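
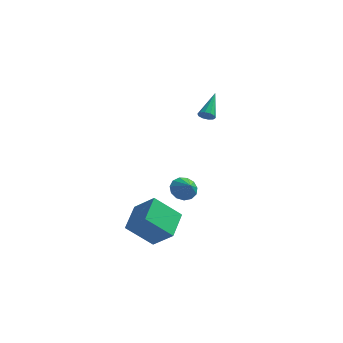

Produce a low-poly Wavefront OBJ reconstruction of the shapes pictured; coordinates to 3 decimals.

v -2.324 2.607 -3.247
v -1.808 2.499 -3.914
v -1.676 2.033 -2.653
v -1.66 2.897 -3.692
v -1.723 3.202 -3.328
v -1.976 3.319 -2.939
v -2.34 3.209 -2.648
v -2.699 2.909 -2.547
v -2.939 2.512 -2.668
v -2.983 2.146 -2.973
v -2.819 1.926 -3.365
v -2.497 1.922 -3.72
v -2.12 2.136 -3.925
v -2.857 -4.682 -3.156
v -1.585 -5.02 -2.127
v -3.026 -2.956 -2.379
v -1.754 -3.294 -1.351
v -1.566 -3.946 -4.509
v -0.294 -4.284 -3.481
v -1.735 -2.22 -3.733
v -0.463 -2.558 -2.704
v -0.368 0.922 3.331
v 0.111 1.039 3.201
v -0.392 2.358 4.529
v -0.083 1.196 3.008
v -0.386 1.249 2.939
v -0.682 1.177 3.02
v -0.858 1.008 3.219
v -0.847 0.806 3.461
v -0.653 0.649 3.653
v -0.35 0.596 3.722
v -0.054 0.668 3.642
v 0.122 0.837 3.442
f 2 1 4
f 2 4 3
f 4 1 5
f 4 5 3
f 5 1 6
f 5 6 3
f 6 1 7
f 6 7 3
f 7 1 8
f 7 8 3
f 8 1 9
f 8 9 3
f 9 1 10
f 9 10 3
f 10 1 11
f 10 11 3
f 11 1 12
f 11 12 3
f 12 1 13
f 12 13 3
f 13 1 2
f 13 2 3
f 15 17 14
f 18 15 14
f 14 17 16
f 16 18 14
f 15 21 17
f 19 15 18
f 19 21 15
f 17 21 16
f 20 18 16
f 16 21 20
f 20 19 18
f 21 19 20
f 23 22 25
f 23 25 24
f 25 22 26
f 25 26 24
f 26 22 27
f 26 27 24
f 27 22 28
f 27 28 24
f 28 22 29
f 28 29 24
f 29 22 30
f 29 30 24
f 30 22 31
f 30 31 24
f 31 22 32
f 31 32 24
f 32 22 33
f 32 33 24
f 33 22 23
f 33 23 24



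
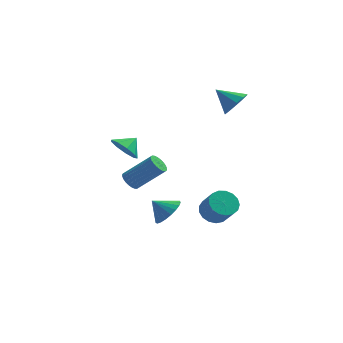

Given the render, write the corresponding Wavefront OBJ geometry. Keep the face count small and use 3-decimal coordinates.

v 2.062 0.665 3.199
v 2.669 0.831 3.924
v 0.898 1.155 4.061
v 2.635 1.325 3.597
v 2.382 1.566 3.117
v 2.007 1.464 2.669
v 1.653 1.055 2.423
v 1.456 0.498 2.474
v 1.49 0.005 2.801
v 1.743 -0.237 3.28
v 2.118 -0.134 3.729
v 2.472 0.274 3.974
v -3.762 -0.308 -2.651
v -3.33 -0.131 -3.131
v -1.727 -0.075 -1.67
v -2.158 -0.252 -1.189
v -3.413 0.103 -3.049
v -1.81 0.159 -1.588
v -3.55 0.274 -2.906
v -1.946 0.33 -1.444
v -3.718 0.357 -2.724
v -2.115 0.413 -1.263
v -3.894 0.338 -2.531
v -2.29 0.394 -1.069
v -4.049 0.221 -2.356
v -2.445 0.277 -0.895
v -4.16 0.023 -2.226
v -2.557 0.079 -0.765
v -4.211 -0.225 -2.161
v -2.608 -0.169 -0.7
v -4.193 -0.485 -2.17
v -2.59 -0.429 -0.709
v -4.11 -0.719 -2.252
v -2.507 -0.663 -0.791
v -3.974 -0.89 -2.396
v -2.37 -0.834 -0.934
v -3.805 -0.973 -2.577
v -2.202 -0.917 -1.116
v -3.63 -0.954 -2.771
v -2.026 -0.898 -1.309
v -3.475 -0.837 -2.945
v -1.871 -0.781 -1.484
v -3.363 -0.639 -3.075
v -1.76 -0.583 -1.614
v -3.312 -0.391 -3.14
v -1.709 -0.335 -1.679
v -4.085 -0.432 -0.019
v -3.308 -0.748 -0.545
v -3.435 0.172 0.579
v -3.567 -0.19 -0.827
v -4.069 0.255 -0.731
v -4.578 0.378 -0.302
v -4.856 0.122 0.26
v -4.774 -0.393 0.691
v -4.369 -0.927 0.79
v -3.831 -1.229 0.511
v -3.412 -1.158 -0.016
v 1.094 -3.583 -2.829
v 1.598 -4.046 -3.397
v 2.171 -4.819 -2.26
v 1.666 -4.357 -1.691
v 1.842 -3.712 -3.293
v 2.415 -4.486 -2.156
v 1.914 -3.349 -3.083
v 2.487 -4.122 -1.945
v 1.798 -3.04 -2.814
v 2.371 -3.813 -1.676
v 1.521 -2.855 -2.549
v 2.094 -3.628 -1.411
v 1.146 -2.837 -2.348
v 1.719 -3.61 -1.21
v 0.759 -2.99 -2.257
v 1.332 -3.763 -1.119
v 0.448 -3.279 -2.297
v 1.021 -4.052 -1.159
v 0.286 -3.638 -2.459
v 0.859 -4.411 -1.321
v 0.308 -3.984 -2.706
v 0.881 -4.757 -1.568
v 0.511 -4.239 -2.981
v 1.084 -5.012 -1.843
v 0.847 -4.343 -3.221
v 1.42 -5.116 -2.083
v 1.239 -4.274 -3.371
v 1.812 -5.047 -2.234
v -1.555 -1.52 -4.361
v -1.076 -2.182 -3.75
v -2.465 -1.42 -3.539
v -0.917 -1.811 -3.62
v -0.869 -1.39 -3.618
v -0.939 -0.991 -3.745
v -1.116 -0.684 -3.978
v -1.369 -0.521 -4.277
v -1.654 -0.531 -4.591
v -1.922 -0.713 -4.865
v -2.127 -1.034 -5.052
v -2.233 -1.439 -5.12
v -2.221 -1.858 -5.056
v -2.095 -2.219 -4.872
v -1.876 -2.459 -4.6
v -1.601 -2.537 -4.287
v -1.318 -2.439 -3.986
f 2 1 4
f 2 4 3
f 4 1 5
f 4 5 3
f 5 1 6
f 5 6 3
f 6 1 7
f 6 7 3
f 7 1 8
f 7 8 3
f 8 1 9
f 8 9 3
f 9 1 10
f 9 10 3
f 10 1 11
f 10 11 3
f 11 1 12
f 11 12 3
f 12 1 2
f 12 2 3
f 14 13 17
f 14 17 15
f 15 17 18
f 15 18 16
f 17 13 19
f 17 19 18
f 18 19 20
f 18 20 16
f 19 13 21
f 19 21 20
f 20 21 22
f 20 22 16
f 21 13 23
f 21 23 22
f 22 23 24
f 22 24 16
f 23 13 25
f 23 25 24
f 24 25 26
f 24 26 16
f 25 13 27
f 25 27 26
f 26 27 28
f 26 28 16
f 27 13 29
f 27 29 28
f 28 29 30
f 28 30 16
f 29 13 31
f 29 31 30
f 30 31 32
f 30 32 16
f 31 13 33
f 31 33 32
f 32 33 34
f 32 34 16
f 33 13 35
f 33 35 34
f 34 35 36
f 34 36 16
f 35 13 37
f 35 37 36
f 36 37 38
f 36 38 16
f 37 13 39
f 37 39 38
f 38 39 40
f 38 40 16
f 39 13 41
f 39 41 40
f 40 41 42
f 40 42 16
f 41 13 43
f 41 43 42
f 42 43 44
f 42 44 16
f 43 13 45
f 43 45 44
f 44 45 46
f 44 46 16
f 45 13 14
f 45 14 46
f 46 14 15
f 46 15 16
f 48 47 50
f 48 50 49
f 50 47 51
f 50 51 49
f 51 47 52
f 51 52 49
f 52 47 53
f 52 53 49
f 53 47 54
f 53 54 49
f 54 47 55
f 54 55 49
f 55 47 56
f 55 56 49
f 56 47 57
f 56 57 49
f 57 47 48
f 57 48 49
f 59 58 62
f 59 62 60
f 60 62 63
f 60 63 61
f 62 58 64
f 62 64 63
f 63 64 65
f 63 65 61
f 64 58 66
f 64 66 65
f 65 66 67
f 65 67 61
f 66 58 68
f 66 68 67
f 67 68 69
f 67 69 61
f 68 58 70
f 68 70 69
f 69 70 71
f 69 71 61
f 70 58 72
f 70 72 71
f 71 72 73
f 71 73 61
f 72 58 74
f 72 74 73
f 73 74 75
f 73 75 61
f 74 58 76
f 74 76 75
f 75 76 77
f 75 77 61
f 76 58 78
f 76 78 77
f 77 78 79
f 77 79 61
f 78 58 80
f 78 80 79
f 79 80 81
f 79 81 61
f 80 58 82
f 80 82 81
f 81 82 83
f 81 83 61
f 82 58 84
f 82 84 83
f 83 84 85
f 83 85 61
f 84 58 59
f 84 59 85
f 85 59 60
f 85 60 61
f 87 86 89
f 87 89 88
f 89 86 90
f 89 90 88
f 90 86 91
f 90 91 88
f 91 86 92
f 91 92 88
f 92 86 93
f 92 93 88
f 93 86 94
f 93 94 88
f 94 86 95
f 94 95 88
f 95 86 96
f 95 96 88
f 96 86 97
f 96 97 88
f 97 86 98
f 97 98 88
f 98 86 99
f 98 99 88
f 99 86 100
f 99 100 88
f 100 86 101
f 100 101 88
f 101 86 102
f 101 102 88
f 102 86 87
f 102 87 88



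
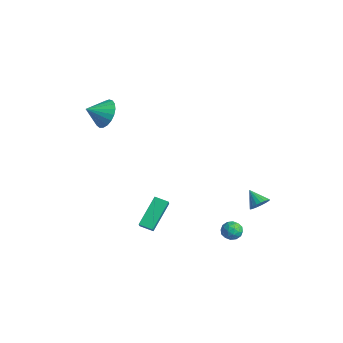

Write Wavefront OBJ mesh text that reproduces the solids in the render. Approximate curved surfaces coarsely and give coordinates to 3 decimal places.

v -3.791 -2.855 3.187
v -2.856 -3.191 2.847
v -3.969 -4.005 3.833
v -2.751 -2.996 3.223
v -2.826 -2.777 3.593
v -3.067 -2.571 3.893
v -3.434 -2.414 4.071
v -3.863 -2.334 4.096
v -4.279 -2.344 3.964
v -4.61 -2.442 3.697
v -4.8 -2.612 3.343
v -4.816 -2.824 2.961
v -4.654 -3.041 2.619
v -4.343 -3.226 2.375
v -3.937 -3.348 2.271
v -3.505 -3.384 2.326
v -3.123 -3.328 2.53
v 3.3 0.972 -3.668
v 3.736 1.349 -4.015
v 4.044 0.831 -2.885
v 4.48 1.208 -3.232
v 3.937 1.492 -2.954
v 3.477 1.579 -3.438
v 4.303 0.601 -3.462
v 3.843 0.688 -3.946
v 4.356 1.12 -3.887
v 4.13 1.67 -3.573
v 3.65 0.51 -3.327
v 3.424 1.06 -3.013
v 3.453 1.173 -3.91
v 4.327 1.007 -2.99
v 4.008 1.174 -2.827
v 4.264 1.396 -3.03
v 3.3 1.308 -3.571
v 3.557 1.53 -3.775
v 3.675 1.613 -3.151
v 4.223 0.65 -3.125
v 4.48 0.872 -3.329
v 3.516 0.784 -3.87
v 3.772 1.006 -4.073
v 4.105 0.567 -3.749
v 4.074 1.26 -4.039
v 4.511 1.177 -3.579
v 4.407 0.82 -3.714
v 4.137 0.872 -3.999
v 3.941 1.583 -3.854
v 4.378 1.501 -3.394
v 4.058 1.667 -3.231
v 3.788 1.718 -3.515
v 4.305 1.449 -3.78
v 3.402 0.679 -3.506
v 3.839 0.597 -3.046
v 3.992 0.462 -3.385
v 3.722 0.513 -3.669
v 3.269 1.003 -3.321
v 3.706 0.92 -2.861
v 3.643 1.308 -2.901
v 3.373 1.36 -3.186
v 3.475 0.731 -3.12
v 3.552 -4.566 -1.254
v 2.879 -3.217 0.121
v 4.138 -4.029 -1.493
v 3.466 -2.68 -0.119
v 4.134 -4.92 -0.621
v 3.462 -3.571 0.753
v 4.721 -4.383 -0.861
v 4.048 -3.034 0.514
v 2.682 3.671 -2.887
v 3.006 4.004 -2.404
v 1.758 3.509 -2.153
v 2.868 4.209 -2.533
v 2.697 4.321 -2.723
v 2.524 4.32 -2.941
v 2.378 4.208 -3.15
v 2.285 4.002 -3.313
v 2.26 3.74 -3.403
v 2.308 3.465 -3.403
v 2.42 3.226 -3.314
v 2.578 3.065 -3.151
v 2.754 3.008 -2.943
v 2.917 3.065 -2.724
v 3.04 3.228 -2.534
v 3.1 3.467 -2.405
v 3.088 3.742 -2.359
f 2 1 4
f 2 4 3
f 4 1 5
f 4 5 3
f 5 1 6
f 5 6 3
f 6 1 7
f 6 7 3
f 7 1 8
f 7 8 3
f 8 1 9
f 8 9 3
f 9 1 10
f 9 10 3
f 10 1 11
f 10 11 3
f 11 1 12
f 11 12 3
f 12 1 13
f 12 13 3
f 13 1 14
f 13 14 3
f 14 1 15
f 14 15 3
f 15 1 16
f 15 16 3
f 16 1 17
f 16 17 3
f 17 1 2
f 17 2 3
f 18 55 34
f 55 29 58
f 34 58 23
f 55 58 34
f 18 34 30
f 34 23 35
f 30 35 19
f 34 35 30
f 18 30 39
f 30 19 40
f 39 40 25
f 30 40 39
f 18 39 51
f 39 25 54
f 51 54 28
f 39 54 51
f 18 51 55
f 51 28 59
f 55 59 29
f 51 59 55
f 19 35 46
f 35 23 49
f 46 49 27
f 35 49 46
f 23 58 36
f 58 29 57
f 36 57 22
f 58 57 36
f 29 59 56
f 59 28 52
f 56 52 20
f 59 52 56
f 28 54 53
f 54 25 41
f 53 41 24
f 54 41 53
f 25 40 45
f 40 19 42
f 45 42 26
f 40 42 45
f 21 47 33
f 47 27 48
f 33 48 22
f 47 48 33
f 21 33 31
f 33 22 32
f 31 32 20
f 33 32 31
f 21 31 38
f 31 20 37
f 38 37 24
f 31 37 38
f 21 38 43
f 38 24 44
f 43 44 26
f 38 44 43
f 21 43 47
f 43 26 50
f 47 50 27
f 43 50 47
f 22 48 36
f 48 27 49
f 36 49 23
f 48 49 36
f 20 32 56
f 32 22 57
f 56 57 29
f 32 57 56
f 24 37 53
f 37 20 52
f 53 52 28
f 37 52 53
f 26 44 45
f 44 24 41
f 45 41 25
f 44 41 45
f 27 50 46
f 50 26 42
f 46 42 19
f 50 42 46
f 61 63 60
f 64 61 60
f 60 63 62
f 62 64 60
f 61 67 63
f 65 61 64
f 65 67 61
f 63 67 62
f 66 64 62
f 62 67 66
f 66 65 64
f 67 65 66
f 69 68 71
f 69 71 70
f 71 68 72
f 71 72 70
f 72 68 73
f 72 73 70
f 73 68 74
f 73 74 70
f 74 68 75
f 74 75 70
f 75 68 76
f 75 76 70
f 76 68 77
f 76 77 70
f 77 68 78
f 77 78 70
f 78 68 79
f 78 79 70
f 79 68 80
f 79 80 70
f 80 68 81
f 80 81 70
f 81 68 82
f 81 82 70
f 82 68 83
f 82 83 70
f 83 68 84
f 83 84 70
f 84 68 69
f 84 69 70



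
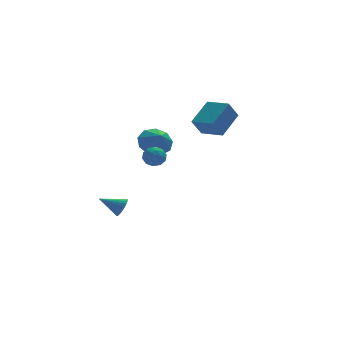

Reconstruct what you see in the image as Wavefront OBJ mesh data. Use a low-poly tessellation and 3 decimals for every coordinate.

v -2.411 -2.752 2.969
v -1.829 -3.114 2.704
v -3.131 -3.606 2.556
v -2.549 -3.968 2.291
v -2.65 -3.917 3.018
v -2.205 -3.389 3.273
v -2.755 -3.331 1.987
v -2.31 -2.803 2.242
v -2.041 -3.472 2.097
v -1.976 -3.835 2.734
v -2.984 -2.885 2.526
v -2.919 -3.248 3.163
v -2.057 -2.858 2.873
v -2.903 -3.862 2.387
v -2.963 -3.832 2.815
v -2.62 -4.045 2.659
v -2.278 -3.02 3.207
v -1.936 -3.233 3.051
v -2.419 -3.705 3.236
v -3.024 -3.487 2.209
v -2.682 -3.7 2.053
v -2.34 -2.675 2.601
v -1.997 -2.888 2.445
v -2.541 -3.015 2.024
v -1.839 -3.282 2.36
v -2.262 -3.784 2.117
v -2.383 -3.409 1.938
v -2.122 -3.098 2.088
v -1.801 -3.495 2.734
v -2.224 -3.997 2.492
v -2.284 -3.967 2.919
v -2.022 -3.656 3.069
v -1.926 -3.705 2.378
v -2.736 -2.723 2.768
v -3.159 -3.225 2.526
v -2.938 -3.064 2.191
v -2.676 -2.753 2.341
v -2.698 -2.936 3.143
v -3.121 -3.438 2.9
v -2.838 -3.622 3.172
v -2.577 -3.311 3.322
v -3.034 -3.015 2.882
v -1.503 -0.533 2.476
v -0.429 -0.562 2.366
v -1.437 -1.467 3.364
v -0.616 -0.077 2.891
v -1.218 0.195 3.221
v -1.954 0.126 3.203
v -2.478 -0.251 2.845
v -2.546 -0.761 2.314
v -2.126 -1.163 1.859
v -1.414 -1.271 1.693
v -0.744 -1.034 1.893
v -2.715 2.164 -4.003
v -2.342 2.232 -3.39
v -4.025 2.636 -3.257
v -2.313 2.504 -3.511
v -2.353 2.718 -3.717
v -2.456 2.836 -3.973
v -2.604 2.837 -4.233
v -2.77 2.723 -4.454
v -2.927 2.512 -4.596
v -3.048 2.241 -4.637
v -3.11 1.956 -4.567
v -3.105 1.708 -4.4
v -3.032 1.538 -4.164
v -2.904 1.477 -3.901
v -2.743 1.535 -3.655
v -2.577 1.701 -3.469
v -2.436 1.948 -3.375
v 2.2 -1.833 3.021
v 1.502 -2.057 4.143
v 1.369 -0.488 2.773
v 0.671 -0.712 3.895
v 3.549 -0.808 4.065
v 2.851 -1.032 5.187
v 2.718 0.537 3.817
v 2.02 0.313 4.939
f 1 38 17
f 38 12 41
f 17 41 6
f 38 41 17
f 1 17 13
f 17 6 18
f 13 18 2
f 17 18 13
f 1 13 22
f 13 2 23
f 22 23 8
f 13 23 22
f 1 22 34
f 22 8 37
f 34 37 11
f 22 37 34
f 1 34 38
f 34 11 42
f 38 42 12
f 34 42 38
f 2 18 29
f 18 6 32
f 29 32 10
f 18 32 29
f 6 41 19
f 41 12 40
f 19 40 5
f 41 40 19
f 12 42 39
f 42 11 35
f 39 35 3
f 42 35 39
f 11 37 36
f 37 8 24
f 36 24 7
f 37 24 36
f 8 23 28
f 23 2 25
f 28 25 9
f 23 25 28
f 4 30 16
f 30 10 31
f 16 31 5
f 30 31 16
f 4 16 14
f 16 5 15
f 14 15 3
f 16 15 14
f 4 14 21
f 14 3 20
f 21 20 7
f 14 20 21
f 4 21 26
f 21 7 27
f 26 27 9
f 21 27 26
f 4 26 30
f 26 9 33
f 30 33 10
f 26 33 30
f 5 31 19
f 31 10 32
f 19 32 6
f 31 32 19
f 3 15 39
f 15 5 40
f 39 40 12
f 15 40 39
f 7 20 36
f 20 3 35
f 36 35 11
f 20 35 36
f 9 27 28
f 27 7 24
f 28 24 8
f 27 24 28
f 10 33 29
f 33 9 25
f 29 25 2
f 33 25 29
f 44 43 46
f 44 46 45
f 46 43 47
f 46 47 45
f 47 43 48
f 47 48 45
f 48 43 49
f 48 49 45
f 49 43 50
f 49 50 45
f 50 43 51
f 50 51 45
f 51 43 52
f 51 52 45
f 52 43 53
f 52 53 45
f 53 43 44
f 53 44 45
f 55 54 57
f 55 57 56
f 57 54 58
f 57 58 56
f 58 54 59
f 58 59 56
f 59 54 60
f 59 60 56
f 60 54 61
f 60 61 56
f 61 54 62
f 61 62 56
f 62 54 63
f 62 63 56
f 63 54 64
f 63 64 56
f 64 54 65
f 64 65 56
f 65 54 66
f 65 66 56
f 66 54 67
f 66 67 56
f 67 54 68
f 67 68 56
f 68 54 69
f 68 69 56
f 69 54 70
f 69 70 56
f 70 54 55
f 70 55 56
f 72 74 71
f 75 72 71
f 71 74 73
f 73 75 71
f 72 78 74
f 76 72 75
f 76 78 72
f 74 78 73
f 77 75 73
f 73 78 77
f 77 76 75
f 78 76 77



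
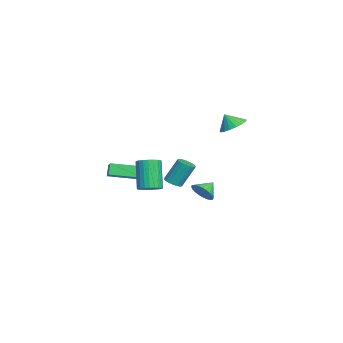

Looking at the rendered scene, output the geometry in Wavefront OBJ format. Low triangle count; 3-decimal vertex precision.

v -4.144 -3.851 -0.672
v -3.441 -3.715 -0.272
v -4.34 -1.8 -1.023
v -3.637 -1.664 -0.623
v -3.703 -3.936 -1.417
v -3 -3.8 -1.017
v -3.899 -1.885 -1.768
v -3.196 -1.749 -1.368
v -3.781 0.005 -1.963
v -3.224 0.24 -2.044
v -3.342 1.051 -0.498
v -3.899 0.815 -0.417
v -3.386 0.428 -2.155
v -3.504 1.239 -0.608
v -3.626 0.532 -2.228
v -3.744 1.343 -0.681
v -3.896 0.532 -2.248
v -4.014 1.342 -0.702
v -4.144 0.427 -2.212
v -4.262 1.237 -0.666
v -4.32 0.238 -2.127
v -4.438 1.049 -0.58
v -4.389 0.004 -2.009
v -4.507 0.814 -0.463
v -4.338 -0.231 -1.882
v -4.456 0.58 -0.336
v -4.176 -0.419 -1.772
v -4.294 0.392 -0.225
v -3.936 -0.523 -1.699
v -4.054 0.288 -0.152
v -3.666 -0.522 -1.678
v -3.784 0.288 -0.132
v -3.418 -0.417 -1.714
v -3.536 0.393 -0.168
v -3.242 -0.229 -1.8
v -3.36 0.582 -0.253
v -3.173 0.006 -1.917
v -3.291 0.816 -0.371
v -2.587 3.521 3.091
v -1.858 3.014 2.893
v -2.713 2.999 3.969
v -1.699 3.323 3.1
v -1.716 3.672 3.304
v -1.905 3.991 3.467
v -2.23 4.217 3.555
v -2.625 4.305 3.551
v -3.013 4.238 3.456
v -3.317 4.029 3.288
v -3.476 3.719 3.082
v -3.459 3.37 2.877
v -3.27 3.051 2.714
v -2.945 2.825 2.626
v -2.55 2.737 2.63
v -2.162 2.804 2.725
v 4.441 -1.25 0.795
v 5.069 -1.253 1.126
v 4.147 -1.333 2.876
v 3.519 -1.33 2.545
v 5.018 -0.981 1.111
v 4.095 -1.062 2.861
v 4.878 -0.75 1.048
v 3.955 -0.831 2.798
v 4.672 -0.596 0.947
v 3.749 -0.676 2.697
v 4.431 -0.54 0.822
v 3.508 -0.621 2.572
v 4.191 -0.593 0.693
v 3.268 -0.674 2.443
v 3.99 -0.746 0.58
v 3.067 -0.826 2.33
v 3.857 -0.975 0.5
v 2.934 -1.056 2.25
v 3.813 -1.247 0.464
v 2.891 -1.327 2.214
v 3.865 -1.518 0.479
v 2.942 -1.599 2.229
v 4.005 -1.749 0.542
v 3.082 -1.83 2.292
v 4.211 -1.904 0.643
v 3.288 -1.984 2.393
v 4.452 -1.959 0.768
v 3.529 -2.04 2.518
v 4.692 -1.906 0.897
v 3.769 -1.987 2.647
v 4.893 -1.754 1.01
v 3.97 -1.834 2.76
v 5.026 -1.524 1.09
v 4.103 -1.605 2.84
v 2.771 1.651 -0.163
v 3.319 2.204 -0.205
v 2.189 2.269 0.383
v 3.153 2.266 -0.453
v 2.929 2.235 -0.656
v 2.68 2.114 -0.784
v 2.446 1.923 -0.818
v 2.261 1.691 -0.752
v 2.153 1.452 -0.596
v 2.14 1.244 -0.375
v 2.223 1.098 -0.121
v 2.389 1.035 0.126
v 2.613 1.067 0.329
v 2.862 1.187 0.458
v 3.096 1.378 0.491
v 3.281 1.611 0.425
v 3.389 1.849 0.27
v 3.402 2.058 0.048
f 2 4 1
f 5 2 1
f 1 4 3
f 3 5 1
f 2 8 4
f 6 2 5
f 6 8 2
f 4 8 3
f 7 5 3
f 3 8 7
f 7 6 5
f 8 6 7
f 10 9 13
f 10 13 11
f 11 13 14
f 11 14 12
f 13 9 15
f 13 15 14
f 14 15 16
f 14 16 12
f 15 9 17
f 15 17 16
f 16 17 18
f 16 18 12
f 17 9 19
f 17 19 18
f 18 19 20
f 18 20 12
f 19 9 21
f 19 21 20
f 20 21 22
f 20 22 12
f 21 9 23
f 21 23 22
f 22 23 24
f 22 24 12
f 23 9 25
f 23 25 24
f 24 25 26
f 24 26 12
f 25 9 27
f 25 27 26
f 26 27 28
f 26 28 12
f 27 9 29
f 27 29 28
f 28 29 30
f 28 30 12
f 29 9 31
f 29 31 30
f 30 31 32
f 30 32 12
f 31 9 33
f 31 33 32
f 32 33 34
f 32 34 12
f 33 9 35
f 33 35 34
f 34 35 36
f 34 36 12
f 35 9 37
f 35 37 36
f 36 37 38
f 36 38 12
f 37 9 10
f 37 10 38
f 38 10 11
f 38 11 12
f 40 39 42
f 40 42 41
f 42 39 43
f 42 43 41
f 43 39 44
f 43 44 41
f 44 39 45
f 44 45 41
f 45 39 46
f 45 46 41
f 46 39 47
f 46 47 41
f 47 39 48
f 47 48 41
f 48 39 49
f 48 49 41
f 49 39 50
f 49 50 41
f 50 39 51
f 50 51 41
f 51 39 52
f 51 52 41
f 52 39 53
f 52 53 41
f 53 39 54
f 53 54 41
f 54 39 40
f 54 40 41
f 56 55 59
f 56 59 57
f 57 59 60
f 57 60 58
f 59 55 61
f 59 61 60
f 60 61 62
f 60 62 58
f 61 55 63
f 61 63 62
f 62 63 64
f 62 64 58
f 63 55 65
f 63 65 64
f 64 65 66
f 64 66 58
f 65 55 67
f 65 67 66
f 66 67 68
f 66 68 58
f 67 55 69
f 67 69 68
f 68 69 70
f 68 70 58
f 69 55 71
f 69 71 70
f 70 71 72
f 70 72 58
f 71 55 73
f 71 73 72
f 72 73 74
f 72 74 58
f 73 55 75
f 73 75 74
f 74 75 76
f 74 76 58
f 75 55 77
f 75 77 76
f 76 77 78
f 76 78 58
f 77 55 79
f 77 79 78
f 78 79 80
f 78 80 58
f 79 55 81
f 79 81 80
f 80 81 82
f 80 82 58
f 81 55 83
f 81 83 82
f 82 83 84
f 82 84 58
f 83 55 85
f 83 85 84
f 84 85 86
f 84 86 58
f 85 55 87
f 85 87 86
f 86 87 88
f 86 88 58
f 87 55 56
f 87 56 88
f 88 56 57
f 88 57 58
f 90 89 92
f 90 92 91
f 92 89 93
f 92 93 91
f 93 89 94
f 93 94 91
f 94 89 95
f 94 95 91
f 95 89 96
f 95 96 91
f 96 89 97
f 96 97 91
f 97 89 98
f 97 98 91
f 98 89 99
f 98 99 91
f 99 89 100
f 99 100 91
f 100 89 101
f 100 101 91
f 101 89 102
f 101 102 91
f 102 89 103
f 102 103 91
f 103 89 104
f 103 104 91
f 104 89 105
f 104 105 91
f 105 89 106
f 105 106 91
f 106 89 90
f 106 90 91



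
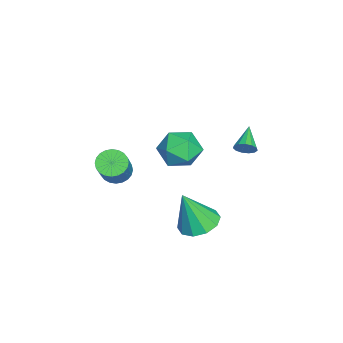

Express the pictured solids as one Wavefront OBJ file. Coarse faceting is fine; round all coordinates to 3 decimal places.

v 0.106 0.375 0.242
v 0.822 1.019 -0.38
v 0.858 -1.159 -0.48
v 1.574 -0.515 -1.102
v 1.691 -0.566 0.037
v 1.226 0.382 0.484
v 0.454 -0.522 -1.344
v -0.011 0.426 -0.897
v 1.037 0.464 -1.359
v 1.802 0.437 -0.506
v -0.122 -0.577 -0.354
v 0.643 -0.604 0.499
v 2.486 1.04 -4.198
v 3.213 0.361 -4.533
v 2.734 0.3 -2.162
v 3.514 0.912 -4.37
v 3.422 1.512 -4.14
v 2.972 1.932 -3.933
v 2.337 2.011 -3.827
v 1.758 1.719 -3.863
v 1.458 1.167 -4.026
v 1.55 0.567 -4.255
v 1.999 0.147 -4.463
v 2.635 0.069 -4.569
v 2.836 3.113 1.411
v 3.044 2.832 1.835
v 1.624 3.147 2.029
v 3.086 3.132 1.901
v 3.048 3.426 1.81
v 2.943 3.621 1.593
v 2.804 3.654 1.319
v 2.675 3.516 1.073
v 2.597 3.25 0.935
v 2.594 2.94 0.948
v 2.669 2.685 1.108
v 2.796 2.566 1.364
v 2.936 2.621 1.636
v -0.123 -3.203 -2.988
v 0.339 -3.695 -3.38
v 1.725 -3.648 -1.803
v 1.263 -3.157 -1.412
v 0.442 -3.426 -3.478
v 1.828 -3.379 -1.901
v 0.459 -3.123 -3.502
v 1.845 -3.076 -1.925
v 0.387 -2.832 -3.447
v 1.773 -2.785 -1.871
v 0.237 -2.598 -3.323
v 1.623 -2.551 -1.746
v 0.033 -2.456 -3.148
v 1.419 -2.409 -1.571
v -0.195 -2.428 -2.948
v 1.191 -2.381 -1.371
v -0.412 -2.518 -2.755
v 0.974 -2.471 -1.178
v -0.585 -2.712 -2.597
v 0.801 -2.665 -1.02
v -0.688 -2.981 -2.499
v 0.698 -2.934 -0.922
v -0.705 -3.284 -2.475
v 0.681 -3.237 -0.898
v -0.633 -3.575 -2.529
v 0.753 -3.528 -0.953
v -0.483 -3.809 -2.654
v 0.903 -3.762 -1.077
v -0.279 -3.951 -2.829
v 1.107 -3.904 -1.252
v -0.051 -3.979 -3.029
v 1.335 -3.932 -1.452
v 0.166 -3.889 -3.222
v 1.552 -3.842 -1.645
f 1 12 6
f 1 6 2
f 1 2 8
f 1 8 11
f 1 11 12
f 2 6 10
f 6 12 5
f 12 11 3
f 11 8 7
f 8 2 9
f 4 10 5
f 4 5 3
f 4 3 7
f 4 7 9
f 4 9 10
f 5 10 6
f 3 5 12
f 7 3 11
f 9 7 8
f 10 9 2
f 14 13 16
f 14 16 15
f 16 13 17
f 16 17 15
f 17 13 18
f 17 18 15
f 18 13 19
f 18 19 15
f 19 13 20
f 19 20 15
f 20 13 21
f 20 21 15
f 21 13 22
f 21 22 15
f 22 13 23
f 22 23 15
f 23 13 24
f 23 24 15
f 24 13 14
f 24 14 15
f 26 25 28
f 26 28 27
f 28 25 29
f 28 29 27
f 29 25 30
f 29 30 27
f 30 25 31
f 30 31 27
f 31 25 32
f 31 32 27
f 32 25 33
f 32 33 27
f 33 25 34
f 33 34 27
f 34 25 35
f 34 35 27
f 35 25 36
f 35 36 27
f 36 25 37
f 36 37 27
f 37 25 26
f 37 26 27
f 39 38 42
f 39 42 40
f 40 42 43
f 40 43 41
f 42 38 44
f 42 44 43
f 43 44 45
f 43 45 41
f 44 38 46
f 44 46 45
f 45 46 47
f 45 47 41
f 46 38 48
f 46 48 47
f 47 48 49
f 47 49 41
f 48 38 50
f 48 50 49
f 49 50 51
f 49 51 41
f 50 38 52
f 50 52 51
f 51 52 53
f 51 53 41
f 52 38 54
f 52 54 53
f 53 54 55
f 53 55 41
f 54 38 56
f 54 56 55
f 55 56 57
f 55 57 41
f 56 38 58
f 56 58 57
f 57 58 59
f 57 59 41
f 58 38 60
f 58 60 59
f 59 60 61
f 59 61 41
f 60 38 62
f 60 62 61
f 61 62 63
f 61 63 41
f 62 38 64
f 62 64 63
f 63 64 65
f 63 65 41
f 64 38 66
f 64 66 65
f 65 66 67
f 65 67 41
f 66 38 68
f 66 68 67
f 67 68 69
f 67 69 41
f 68 38 70
f 68 70 69
f 69 70 71
f 69 71 41
f 70 38 39
f 70 39 71
f 71 39 40
f 71 40 41



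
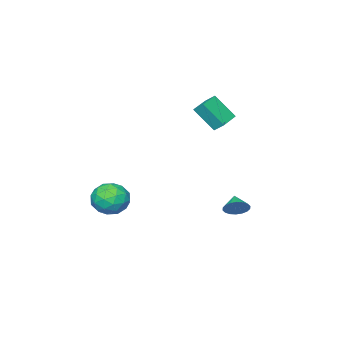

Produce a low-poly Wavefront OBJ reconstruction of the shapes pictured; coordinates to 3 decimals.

v 3.902 -2.288 -1.565
v 4.452 -2.032 -0.617
v 3.208 -3.768 -0.763
v 3.758 -3.512 0.185
v 2.901 -2.869 -0.16
v 3.33 -1.955 -0.655
v 4.33 -3.845 -0.725
v 4.759 -2.931 -1.22
v 4.716 -2.995 -0.098
v 3.833 -2.391 0.251
v 3.827 -3.409 -1.631
v 2.944 -2.805 -1.282
v 4.238 -2.03 -1.161
v 3.422 -3.77 -0.219
v 2.919 -3.392 -0.421
v 3.242 -3.242 0.136
v 3.578 -1.985 -1.184
v 3.901 -1.834 -0.627
v 2.99 -2.326 -0.358
v 3.759 -3.966 -0.753
v 4.082 -3.815 -0.196
v 4.418 -2.558 -1.516
v 4.741 -2.408 -0.959
v 4.67 -3.474 -1.022
v 4.716 -2.445 -0.299
v 4.308 -3.315 0.172
v 4.645 -3.511 -0.362
v 4.897 -2.974 -0.653
v 4.197 -2.091 -0.094
v 3.789 -2.961 0.377
v 3.286 -2.583 0.175
v 3.538 -2.045 -0.116
v 4.352 -2.657 0.212
v 3.871 -2.839 -1.757
v 3.463 -3.709 -1.286
v 4.122 -3.755 -1.264
v 4.374 -3.217 -1.555
v 3.352 -2.485 -1.552
v 2.944 -3.355 -1.081
v 2.763 -2.826 -0.727
v 3.015 -2.289 -1.018
v 3.308 -3.143 -1.592
v -3.296 -2.852 4.419
v -3.404 -2.246 4.93
v -3.782 -1.78 3.044
v -3.889 -1.173 3.555
v -1.951 -2.467 4.245
v -2.058 -1.86 4.756
v -2.436 -1.394 2.87
v -2.544 -0.788 3.381
v -1.998 0.663 -2.184
v -1.387 0.446 -1.808
v -2.562 -0.003 -1.656
v -1.506 0.695 -1.62
v -1.722 0.938 -1.544
v -1.992 1.126 -1.594
v -2.264 1.223 -1.762
v -2.484 1.209 -2.013
v -2.607 1.087 -2.298
v -2.61 0.881 -2.561
v -2.491 0.631 -2.749
v -2.275 0.389 -2.825
v -2.005 0.2 -2.774
v -1.733 0.103 -2.607
v -1.513 0.117 -2.356
v -1.39 0.239 -2.07
f 1 38 17
f 38 12 41
f 17 41 6
f 38 41 17
f 1 17 13
f 17 6 18
f 13 18 2
f 17 18 13
f 1 13 22
f 13 2 23
f 22 23 8
f 13 23 22
f 1 22 34
f 22 8 37
f 34 37 11
f 22 37 34
f 1 34 38
f 34 11 42
f 38 42 12
f 34 42 38
f 2 18 29
f 18 6 32
f 29 32 10
f 18 32 29
f 6 41 19
f 41 12 40
f 19 40 5
f 41 40 19
f 12 42 39
f 42 11 35
f 39 35 3
f 42 35 39
f 11 37 36
f 37 8 24
f 36 24 7
f 37 24 36
f 8 23 28
f 23 2 25
f 28 25 9
f 23 25 28
f 4 30 16
f 30 10 31
f 16 31 5
f 30 31 16
f 4 16 14
f 16 5 15
f 14 15 3
f 16 15 14
f 4 14 21
f 14 3 20
f 21 20 7
f 14 20 21
f 4 21 26
f 21 7 27
f 26 27 9
f 21 27 26
f 4 26 30
f 26 9 33
f 30 33 10
f 26 33 30
f 5 31 19
f 31 10 32
f 19 32 6
f 31 32 19
f 3 15 39
f 15 5 40
f 39 40 12
f 15 40 39
f 7 20 36
f 20 3 35
f 36 35 11
f 20 35 36
f 9 27 28
f 27 7 24
f 28 24 8
f 27 24 28
f 10 33 29
f 33 9 25
f 29 25 2
f 33 25 29
f 44 46 43
f 47 44 43
f 43 46 45
f 45 47 43
f 44 50 46
f 48 44 47
f 48 50 44
f 46 50 45
f 49 47 45
f 45 50 49
f 49 48 47
f 50 48 49
f 52 51 54
f 52 54 53
f 54 51 55
f 54 55 53
f 55 51 56
f 55 56 53
f 56 51 57
f 56 57 53
f 57 51 58
f 57 58 53
f 58 51 59
f 58 59 53
f 59 51 60
f 59 60 53
f 60 51 61
f 60 61 53
f 61 51 62
f 61 62 53
f 62 51 63
f 62 63 53
f 63 51 64
f 63 64 53
f 64 51 65
f 64 65 53
f 65 51 66
f 65 66 53
f 66 51 52
f 66 52 53



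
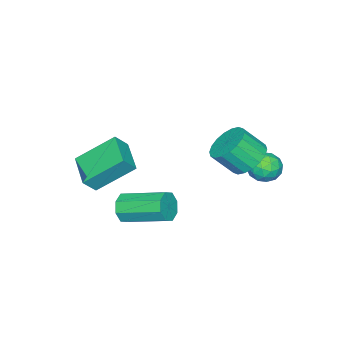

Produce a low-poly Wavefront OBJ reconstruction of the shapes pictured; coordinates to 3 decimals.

v 1.732 -1.055 -2.18
v 2.117 -1.171 -1.62
v 1.753 0.62 -0.999
v 1.368 0.735 -1.56
v 2.399 -0.975 -2.021
v 2.035 0.816 -1.401
v 2.289 -0.826 -2.516
v 1.925 0.965 -1.896
v 1.853 -0.811 -2.814
v 1.49 0.98 -2.193
v 1.347 -0.94 -2.741
v 0.983 0.851 -2.12
v 1.065 -1.136 -2.339
v 0.701 0.655 -1.719
v 1.175 -1.285 -1.844
v 0.811 0.506 -1.224
v 1.61 -1.3 -1.547
v 1.247 0.491 -0.926
v 0.987 -3.275 -1.152
v 0.054 -2.05 0.045
v 1.973 -2.185 -1.499
v 1.04 -0.961 -0.302
v 1.48 -3.519 -0.518
v 0.547 -2.295 0.679
v 2.466 -2.43 -0.865
v 1.533 -1.205 0.332
v -2.694 1.731 -0.915
v -1.89 1.713 -1.341
v -1.403 0.97 -0.392
v -2.206 0.989 0.035
v -1.858 2.039 -1.103
v -1.371 1.296 -0.154
v -1.992 2.304 -0.828
v -1.504 1.561 0.122
v -2.264 2.455 -0.569
v -1.777 1.713 0.38
v -2.622 2.463 -0.379
v -2.135 1.721 0.57
v -2.994 2.327 -0.296
v -2.506 1.584 0.654
v -3.306 2.072 -0.334
v -2.819 1.33 0.615
v -3.497 1.75 -0.488
v -3.01 1.007 0.461
v -3.529 1.424 -0.726
v -3.042 0.681 0.223
v -3.396 1.159 -1.002
v -2.908 0.416 -0.052
v -3.123 1.007 -1.26
v -2.636 0.265 -0.311
v -2.765 0.999 -1.45
v -2.278 0.257 -0.501
v -2.394 1.136 -1.534
v -1.906 0.393 -0.584
v -2.081 1.39 -1.495
v -1.594 0.648 -0.546
v -3.578 2.706 -1.415
v -2.826 2.631 -1.375
v -3.674 1.549 -1.805
v -2.922 1.474 -1.765
v -3.33 1.541 -1.131
v -3.271 2.257 -0.89
v -3.229 1.923 -2.29
v -3.17 2.639 -2.049
v -2.611 2.147 -1.916
v -2.672 1.911 -1.199
v -3.828 2.269 -1.981
v -3.889 2.033 -1.264
v -3.194 2.77 -1.361
v -3.306 1.41 -1.819
v -3.546 1.45 -1.446
v -3.104 1.405 -1.423
v -3.455 2.55 -1.076
v -3.013 2.506 -1.052
v -3.309 1.866 -0.908
v -3.487 1.674 -2.128
v -3.045 1.63 -2.104
v -3.396 2.775 -1.757
v -2.954 2.73 -1.734
v -3.191 2.314 -2.272
v -2.625 2.441 -1.655
v -2.681 1.761 -1.884
v -2.862 2.025 -2.193
v -2.827 2.446 -2.052
v -2.661 2.303 -1.234
v -2.717 1.622 -1.463
v -2.957 1.662 -1.09
v -2.923 2.083 -0.949
v -2.535 2.018 -1.552
v -3.783 2.558 -1.717
v -3.839 1.877 -1.946
v -3.577 2.097 -2.231
v -3.543 2.518 -2.09
v -3.819 2.419 -1.296
v -3.875 1.739 -1.525
v -3.673 1.734 -1.128
v -3.638 2.155 -0.987
v -3.965 2.162 -1.628
f 2 1 5
f 2 5 3
f 3 5 6
f 3 6 4
f 5 1 7
f 5 7 6
f 6 7 8
f 6 8 4
f 7 1 9
f 7 9 8
f 8 9 10
f 8 10 4
f 9 1 11
f 9 11 10
f 10 11 12
f 10 12 4
f 11 1 13
f 11 13 12
f 12 13 14
f 12 14 4
f 13 1 15
f 13 15 14
f 14 15 16
f 14 16 4
f 15 1 17
f 15 17 16
f 16 17 18
f 16 18 4
f 17 1 2
f 17 2 18
f 18 2 3
f 18 3 4
f 20 22 19
f 23 20 19
f 19 22 21
f 21 23 19
f 20 26 22
f 24 20 23
f 24 26 20
f 22 26 21
f 25 23 21
f 21 26 25
f 25 24 23
f 26 24 25
f 28 27 31
f 28 31 29
f 29 31 32
f 29 32 30
f 31 27 33
f 31 33 32
f 32 33 34
f 32 34 30
f 33 27 35
f 33 35 34
f 34 35 36
f 34 36 30
f 35 27 37
f 35 37 36
f 36 37 38
f 36 38 30
f 37 27 39
f 37 39 38
f 38 39 40
f 38 40 30
f 39 27 41
f 39 41 40
f 40 41 42
f 40 42 30
f 41 27 43
f 41 43 42
f 42 43 44
f 42 44 30
f 43 27 45
f 43 45 44
f 44 45 46
f 44 46 30
f 45 27 47
f 45 47 46
f 46 47 48
f 46 48 30
f 47 27 49
f 47 49 48
f 48 49 50
f 48 50 30
f 49 27 51
f 49 51 50
f 50 51 52
f 50 52 30
f 51 27 53
f 51 53 52
f 52 53 54
f 52 54 30
f 53 27 55
f 53 55 54
f 54 55 56
f 54 56 30
f 55 27 28
f 55 28 56
f 56 28 29
f 56 29 30
f 57 94 73
f 94 68 97
f 73 97 62
f 94 97 73
f 57 73 69
f 73 62 74
f 69 74 58
f 73 74 69
f 57 69 78
f 69 58 79
f 78 79 64
f 69 79 78
f 57 78 90
f 78 64 93
f 90 93 67
f 78 93 90
f 57 90 94
f 90 67 98
f 94 98 68
f 90 98 94
f 58 74 85
f 74 62 88
f 85 88 66
f 74 88 85
f 62 97 75
f 97 68 96
f 75 96 61
f 97 96 75
f 68 98 95
f 98 67 91
f 95 91 59
f 98 91 95
f 67 93 92
f 93 64 80
f 92 80 63
f 93 80 92
f 64 79 84
f 79 58 81
f 84 81 65
f 79 81 84
f 60 86 72
f 86 66 87
f 72 87 61
f 86 87 72
f 60 72 70
f 72 61 71
f 70 71 59
f 72 71 70
f 60 70 77
f 70 59 76
f 77 76 63
f 70 76 77
f 60 77 82
f 77 63 83
f 82 83 65
f 77 83 82
f 60 82 86
f 82 65 89
f 86 89 66
f 82 89 86
f 61 87 75
f 87 66 88
f 75 88 62
f 87 88 75
f 59 71 95
f 71 61 96
f 95 96 68
f 71 96 95
f 63 76 92
f 76 59 91
f 92 91 67
f 76 91 92
f 65 83 84
f 83 63 80
f 84 80 64
f 83 80 84
f 66 89 85
f 89 65 81
f 85 81 58
f 89 81 85



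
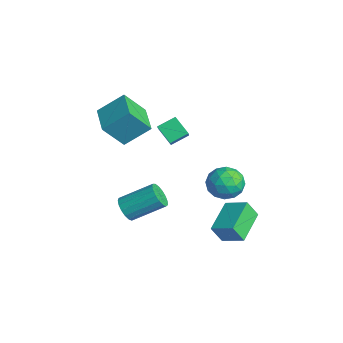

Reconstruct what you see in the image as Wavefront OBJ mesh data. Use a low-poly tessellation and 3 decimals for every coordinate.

v 1.608 2.304 -2.953
v 1.448 1.791 -2.005
v 2.549 3.004 -2.417
v 2.39 2.491 -1.468
v 2.87 0.989 -3.452
v 2.711 0.476 -2.503
v 3.812 1.689 -2.915
v 3.652 1.176 -1.967
v -3.312 0.986 -0.896
v -4.175 0.663 -0.176
v -3.304 1.95 -0.453
v -4.167 1.626 0.267
v -2.293 0.514 0.113
v -3.156 0.19 0.833
v -2.285 1.477 0.556
v -3.148 1.154 1.276
v -0.931 -2.384 -2.943
v -0.603 -2.122 -3.54
v -0.06 -0.554 -2.554
v -0.389 -0.816 -1.957
v -0.928 -1.996 -3.561
v -0.385 -0.428 -2.576
v -1.254 -1.959 -3.441
v -0.711 -0.391 -2.455
v -1.506 -2.019 -3.207
v -0.963 -0.451 -2.221
v -1.626 -2.163 -2.912
v -1.084 -0.595 -1.926
v -1.588 -2.357 -2.624
v -1.045 -0.789 -1.638
v -1.398 -2.558 -2.409
v -0.855 -0.99 -1.424
v -1.102 -2.718 -2.317
v -0.559 -1.15 -1.331
v -0.767 -2.802 -2.368
v -0.224 -1.234 -1.382
v -0.469 -2.791 -2.55
v 0.074 -1.223 -1.565
v -0.277 -2.686 -2.823
v 0.265 -1.118 -1.837
v -0.236 -2.512 -3.123
v 0.307 -0.944 -2.137
v -0.353 -2.308 -3.382
v 0.19 -0.74 -2.396
v -3.544 -2.768 2.615
v -3.188 -1.5 3.657
v -3.397 -1.725 1.294
v -3.041 -0.456 2.336
v -1.879 -3.144 2.504
v -1.523 -1.875 3.546
v -1.732 -2.1 1.183
v -1.376 -0.832 2.225
v 1.72 2.516 -1.239
v 2.006 2.061 -0.397
v 0.294 1.759 -1.163
v 0.58 1.304 -0.321
v 0.408 2.287 -0.323
v 1.289 2.756 -0.37
v 1.011 1.064 -1.19
v 1.892 1.533 -1.237
v 1.568 1.164 -0.367
v 1.195 1.92 0.169
v 1.105 1.9 -1.729
v 0.732 2.656 -1.193
v 1.988 2.355 -0.824
v 0.312 1.465 -0.736
v 0.21 2.043 -0.736
v 0.379 1.775 -0.242
v 1.566 2.763 -0.808
v 1.735 2.496 -0.314
v 0.795 2.629 -0.27
v 0.565 1.324 -1.246
v 0.734 1.057 -0.752
v 1.921 2.045 -1.318
v 2.09 1.777 -0.824
v 1.505 1.191 -1.29
v 1.899 1.56 -0.312
v 1.061 1.115 -0.268
v 1.314 0.974 -0.778
v 1.832 1.25 -0.806
v 1.68 2.004 0.003
v 0.842 1.559 0.047
v 0.74 2.137 0.046
v 1.258 2.413 0.019
v 1.423 1.477 0.02
v 1.458 2.261 -1.607
v 0.62 1.816 -1.563
v 1.042 1.407 -1.579
v 1.56 1.683 -1.606
v 1.239 2.705 -1.292
v 0.401 2.26 -1.248
v 0.468 2.57 -0.754
v 0.986 2.846 -0.782
v 0.877 2.343 -1.58
f 2 4 1
f 5 2 1
f 1 4 3
f 3 5 1
f 2 8 4
f 6 2 5
f 6 8 2
f 4 8 3
f 7 5 3
f 3 8 7
f 7 6 5
f 8 6 7
f 10 12 9
f 13 10 9
f 9 12 11
f 11 13 9
f 10 16 12
f 14 10 13
f 14 16 10
f 12 16 11
f 15 13 11
f 11 16 15
f 15 14 13
f 16 14 15
f 18 17 21
f 18 21 19
f 19 21 22
f 19 22 20
f 21 17 23
f 21 23 22
f 22 23 24
f 22 24 20
f 23 17 25
f 23 25 24
f 24 25 26
f 24 26 20
f 25 17 27
f 25 27 26
f 26 27 28
f 26 28 20
f 27 17 29
f 27 29 28
f 28 29 30
f 28 30 20
f 29 17 31
f 29 31 30
f 30 31 32
f 30 32 20
f 31 17 33
f 31 33 32
f 32 33 34
f 32 34 20
f 33 17 35
f 33 35 34
f 34 35 36
f 34 36 20
f 35 17 37
f 35 37 36
f 36 37 38
f 36 38 20
f 37 17 39
f 37 39 38
f 38 39 40
f 38 40 20
f 39 17 41
f 39 41 40
f 40 41 42
f 40 42 20
f 41 17 43
f 41 43 42
f 42 43 44
f 42 44 20
f 43 17 18
f 43 18 44
f 44 18 19
f 44 19 20
f 46 48 45
f 49 46 45
f 45 48 47
f 47 49 45
f 46 52 48
f 50 46 49
f 50 52 46
f 48 52 47
f 51 49 47
f 47 52 51
f 51 50 49
f 52 50 51
f 53 90 69
f 90 64 93
f 69 93 58
f 90 93 69
f 53 69 65
f 69 58 70
f 65 70 54
f 69 70 65
f 53 65 74
f 65 54 75
f 74 75 60
f 65 75 74
f 53 74 86
f 74 60 89
f 86 89 63
f 74 89 86
f 53 86 90
f 86 63 94
f 90 94 64
f 86 94 90
f 54 70 81
f 70 58 84
f 81 84 62
f 70 84 81
f 58 93 71
f 93 64 92
f 71 92 57
f 93 92 71
f 64 94 91
f 94 63 87
f 91 87 55
f 94 87 91
f 63 89 88
f 89 60 76
f 88 76 59
f 89 76 88
f 60 75 80
f 75 54 77
f 80 77 61
f 75 77 80
f 56 82 68
f 82 62 83
f 68 83 57
f 82 83 68
f 56 68 66
f 68 57 67
f 66 67 55
f 68 67 66
f 56 66 73
f 66 55 72
f 73 72 59
f 66 72 73
f 56 73 78
f 73 59 79
f 78 79 61
f 73 79 78
f 56 78 82
f 78 61 85
f 82 85 62
f 78 85 82
f 57 83 71
f 83 62 84
f 71 84 58
f 83 84 71
f 55 67 91
f 67 57 92
f 91 92 64
f 67 92 91
f 59 72 88
f 72 55 87
f 88 87 63
f 72 87 88
f 61 79 80
f 79 59 76
f 80 76 60
f 79 76 80
f 62 85 81
f 85 61 77
f 81 77 54
f 85 77 81



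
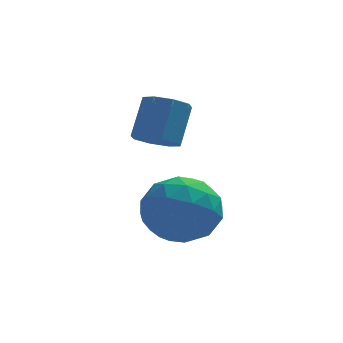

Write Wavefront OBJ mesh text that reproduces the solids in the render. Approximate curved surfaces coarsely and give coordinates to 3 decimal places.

v 1.005 1.713 -2.502
v 1.802 1.01 -2.243
v -0.202 0.45 -2.217
v 0.595 -0.253 -1.958
v 0.37 0.587 -1.294
v 1.115 1.367 -1.471
v 0.485 0.093 -2.989
v 1.23 0.873 -3.166
v 1.48 0.009 -2.544
v 1.409 0.314 -1.497
v 0.191 1.146 -2.963
v 0.12 1.451 -1.916
v 1.509 1.472 -2.398
v 0.091 -0.012 -2.062
v -0.042 0.482 -1.672
v 0.427 0.068 -1.52
v 1.106 1.682 -1.944
v 1.574 1.269 -1.792
v 0.732 1.02 -1.234
v 0.026 0.191 -2.668
v 0.494 -0.222 -2.516
v 1.173 1.392 -2.94
v 1.642 0.978 -2.788
v 0.868 0.44 -3.226
v 1.788 0.47 -2.423
v 1.079 -0.272 -2.255
v 1.014 -0.068 -2.861
v 1.453 0.39 -2.965
v 1.747 0.65 -1.807
v 1.037 -0.092 -1.639
v 0.905 0.401 -1.249
v 1.343 0.86 -1.353
v 1.558 0.061 -1.984
v 0.563 1.552 -2.821
v -0.147 0.81 -2.653
v 0.257 0.6 -3.107
v 0.695 1.059 -3.211
v 0.521 1.732 -2.205
v -0.188 0.99 -2.037
v 0.147 1.07 -1.495
v 0.586 1.528 -1.599
v 0.042 1.399 -2.476
v 0.213 2.263 -0.539
v 0.83 2.298 -0.741
v 1.144 2.973 0.337
v 0.527 2.937 0.539
v 0.555 2.681 -0.9
v 0.869 3.356 0.178
v 0.08 2.819 -0.848
v 0.393 3.493 0.23
v -0.317 2.63 -0.615
v -0.004 3.305 0.463
v -0.404 2.227 -0.337
v -0.09 2.902 0.741
v -0.129 1.844 -0.178
v 0.185 2.519 0.9
v 0.347 1.707 -0.23
v 0.66 2.381 0.848
v 0.744 1.895 -0.463
v 1.057 2.57 0.615
f 1 38 17
f 38 12 41
f 17 41 6
f 38 41 17
f 1 17 13
f 17 6 18
f 13 18 2
f 17 18 13
f 1 13 22
f 13 2 23
f 22 23 8
f 13 23 22
f 1 22 34
f 22 8 37
f 34 37 11
f 22 37 34
f 1 34 38
f 34 11 42
f 38 42 12
f 34 42 38
f 2 18 29
f 18 6 32
f 29 32 10
f 18 32 29
f 6 41 19
f 41 12 40
f 19 40 5
f 41 40 19
f 12 42 39
f 42 11 35
f 39 35 3
f 42 35 39
f 11 37 36
f 37 8 24
f 36 24 7
f 37 24 36
f 8 23 28
f 23 2 25
f 28 25 9
f 23 25 28
f 4 30 16
f 30 10 31
f 16 31 5
f 30 31 16
f 4 16 14
f 16 5 15
f 14 15 3
f 16 15 14
f 4 14 21
f 14 3 20
f 21 20 7
f 14 20 21
f 4 21 26
f 21 7 27
f 26 27 9
f 21 27 26
f 4 26 30
f 26 9 33
f 30 33 10
f 26 33 30
f 5 31 19
f 31 10 32
f 19 32 6
f 31 32 19
f 3 15 39
f 15 5 40
f 39 40 12
f 15 40 39
f 7 20 36
f 20 3 35
f 36 35 11
f 20 35 36
f 9 27 28
f 27 7 24
f 28 24 8
f 27 24 28
f 10 33 29
f 33 9 25
f 29 25 2
f 33 25 29
f 44 43 47
f 44 47 45
f 45 47 48
f 45 48 46
f 47 43 49
f 47 49 48
f 48 49 50
f 48 50 46
f 49 43 51
f 49 51 50
f 50 51 52
f 50 52 46
f 51 43 53
f 51 53 52
f 52 53 54
f 52 54 46
f 53 43 55
f 53 55 54
f 54 55 56
f 54 56 46
f 55 43 57
f 55 57 56
f 56 57 58
f 56 58 46
f 57 43 59
f 57 59 58
f 58 59 60
f 58 60 46
f 59 43 44
f 59 44 60
f 60 44 45
f 60 45 46



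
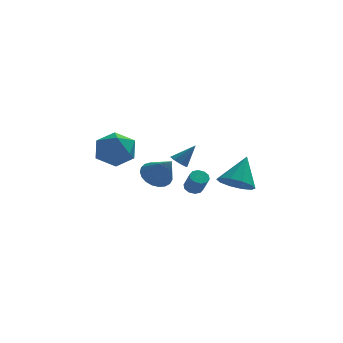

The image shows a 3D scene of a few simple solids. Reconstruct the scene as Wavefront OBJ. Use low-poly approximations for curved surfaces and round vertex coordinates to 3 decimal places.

v -1.307 -3 0.62
v -0.677 -2.421 0.708
v -0.613 -3.94 1.84
v -0.921 -2.3 0.94
v -1.232 -2.301 1.116
v -1.556 -2.422 1.206
v -1.837 -2.643 1.195
v -2.026 -2.926 1.085
v -2.091 -3.222 0.894
v -2.02 -3.478 0.655
v -1.826 -3.653 0.411
v -1.542 -3.714 0.202
v -1.217 -3.652 0.066
v -0.908 -3.477 0.025
v -0.667 -3.219 0.088
v -0.538 -2.924 0.242
v -0.541 -2.641 0.461
v 0.717 0.961 -1.827
v 0.977 1.368 -1.634
v 1.242 0.746 -0.68
v 0.983 0.339 -0.873
v 0.672 1.389 -1.535
v 0.937 0.766 -0.581
v 0.384 1.247 -1.548
v 0.649 0.624 -0.594
v 0.223 0.995 -1.668
v 0.489 0.372 -0.713
v 0.252 0.731 -1.848
v 0.517 0.108 -0.894
v 0.458 0.554 -2.02
v 0.723 -0.068 -1.066
v 0.763 0.534 -2.119
v 1.028 -0.089 -1.165
v 1.051 0.676 -2.106
v 1.316 0.053 -1.152
v 1.211 0.928 -1.987
v 1.477 0.305 -1.032
v 1.183 1.192 -1.806
v 1.448 0.569 -0.852
v 2.811 0.58 -1.491
v 3.545 -0.11 -1.333
v 3.449 1.6 -0.009
v 3.769 0.325 -1.729
v 3.627 0.858 -2.035
v 3.173 1.284 -2.133
v 2.581 1.441 -1.986
v 2.076 1.269 -1.65
v 1.852 0.834 -1.253
v 1.994 0.301 -0.947
v 2.448 -0.125 -0.849
v 3.04 -0.282 -0.997
v -3.85 1.769 0.877
v -3.189 1.505 1.828
v -3.171 0.215 -0.028
v -2.51 -0.049 0.923
v -3.693 -0.144 0.978
v -4.113 0.817 1.537
v -2.247 0.903 0.263
v -2.667 1.864 0.822
v -2.198 0.97 1.449
v -3.092 0.323 1.89
v -3.268 1.397 -0.09
v -4.162 0.75 0.351
v 0.132 3.811 -1.137
v 0.41 4.196 -1.435
v 1.008 4.009 -0.063
v 0.09 4.365 -1.205
v -0.205 4.21 -0.936
v -0.303 3.821 -0.784
v -0.146 3.426 -0.84
v 0.174 3.257 -1.069
v 0.469 3.412 -1.338
v 0.567 3.801 -1.49
f 2 1 4
f 2 4 3
f 4 1 5
f 4 5 3
f 5 1 6
f 5 6 3
f 6 1 7
f 6 7 3
f 7 1 8
f 7 8 3
f 8 1 9
f 8 9 3
f 9 1 10
f 9 10 3
f 10 1 11
f 10 11 3
f 11 1 12
f 11 12 3
f 12 1 13
f 12 13 3
f 13 1 14
f 13 14 3
f 14 1 15
f 14 15 3
f 15 1 16
f 15 16 3
f 16 1 17
f 16 17 3
f 17 1 2
f 17 2 3
f 19 18 22
f 19 22 20
f 20 22 23
f 20 23 21
f 22 18 24
f 22 24 23
f 23 24 25
f 23 25 21
f 24 18 26
f 24 26 25
f 25 26 27
f 25 27 21
f 26 18 28
f 26 28 27
f 27 28 29
f 27 29 21
f 28 18 30
f 28 30 29
f 29 30 31
f 29 31 21
f 30 18 32
f 30 32 31
f 31 32 33
f 31 33 21
f 32 18 34
f 32 34 33
f 33 34 35
f 33 35 21
f 34 18 36
f 34 36 35
f 35 36 37
f 35 37 21
f 36 18 38
f 36 38 37
f 37 38 39
f 37 39 21
f 38 18 19
f 38 19 39
f 39 19 20
f 39 20 21
f 41 40 43
f 41 43 42
f 43 40 44
f 43 44 42
f 44 40 45
f 44 45 42
f 45 40 46
f 45 46 42
f 46 40 47
f 46 47 42
f 47 40 48
f 47 48 42
f 48 40 49
f 48 49 42
f 49 40 50
f 49 50 42
f 50 40 51
f 50 51 42
f 51 40 41
f 51 41 42
f 52 63 57
f 52 57 53
f 52 53 59
f 52 59 62
f 52 62 63
f 53 57 61
f 57 63 56
f 63 62 54
f 62 59 58
f 59 53 60
f 55 61 56
f 55 56 54
f 55 54 58
f 55 58 60
f 55 60 61
f 56 61 57
f 54 56 63
f 58 54 62
f 60 58 59
f 61 60 53
f 65 64 67
f 65 67 66
f 67 64 68
f 67 68 66
f 68 64 69
f 68 69 66
f 69 64 70
f 69 70 66
f 70 64 71
f 70 71 66
f 71 64 72
f 71 72 66
f 72 64 73
f 72 73 66
f 73 64 65
f 73 65 66



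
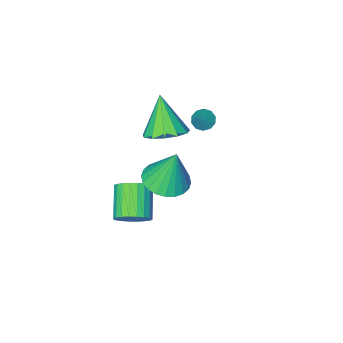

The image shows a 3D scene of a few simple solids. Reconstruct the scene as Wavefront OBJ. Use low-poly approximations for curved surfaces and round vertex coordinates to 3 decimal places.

v -0.453 -0.554 -0.161
v -0.003 -0.487 -0.521
v 0.153 -0.106 0.681
v -0.202 -0.189 -0.536
v -0.497 -0.03 -0.407
v -0.775 -0.071 -0.185
v -0.93 -0.297 0.046
v -0.903 -0.62 0.199
v -0.705 -0.918 0.214
v -0.41 -1.077 0.085
v -0.132 -1.036 -0.137
v 0.024 -0.81 -0.368
v 2.042 0.31 0.886
v 3.072 0.127 0.967
v 1.718 -0.73 2.634
v 2.971 0.636 1.251
v 2.574 1.041 1.419
v 2.008 1.215 1.417
v 1.453 1.101 1.247
v 1.085 0.736 0.962
v 1.021 0.236 0.652
v 1.281 -0.241 0.417
v 1.782 -0.543 0.331
v 2.366 -0.574 0.42
v 2.847 -0.324 0.658
v 3.104 2.017 -0.409
v 4.011 2.639 -0.42
v 2.836 2.443 1.629
v 3.71 2.928 -0.52
v 3.317 3.078 -0.604
v 2.891 3.067 -0.657
v 2.498 2.896 -0.673
v 2.197 2.591 -0.649
v 2.034 2.199 -0.588
v 2.034 1.779 -0.5
v 2.197 1.395 -0.398
v 2.498 1.106 -0.298
v 2.891 0.955 -0.215
v 3.317 0.966 -0.162
v 3.71 1.137 -0.146
v 4.011 1.442 -0.17
v 4.174 1.835 -0.231
v 4.174 2.255 -0.319
v 4.062 0.742 -4.017
v 4.678 0.841 -3.397
v 3.895 -0.384 -2.423
v 3.278 -0.482 -3.043
v 4.444 1.071 -3.296
v 3.661 -0.154 -2.322
v 4.152 1.251 -3.305
v 3.368 0.026 -2.331
v 3.846 1.354 -3.422
v 3.062 0.129 -2.448
v 3.573 1.363 -3.63
v 2.789 0.138 -2.656
v 3.374 1.278 -3.897
v 2.591 0.053 -2.923
v 3.28 1.111 -4.182
v 2.497 -0.113 -3.208
v 3.305 0.889 -4.442
v 2.522 -0.336 -3.468
v 3.445 0.644 -4.637
v 2.662 -0.581 -3.663
v 3.679 0.414 -4.738
v 2.896 -0.811 -3.764
v 3.972 0.234 -4.729
v 3.188 -0.991 -3.755
v 4.278 0.131 -4.612
v 3.494 -1.094 -3.638
v 4.551 0.122 -4.404
v 3.767 -1.103 -3.43
v 4.749 0.207 -4.137
v 3.966 -1.018 -3.163
v 4.843 0.373 -3.852
v 4.06 -0.851 -2.878
v 4.818 0.596 -3.592
v 4.035 -0.629 -2.618
f 2 1 4
f 2 4 3
f 4 1 5
f 4 5 3
f 5 1 6
f 5 6 3
f 6 1 7
f 6 7 3
f 7 1 8
f 7 8 3
f 8 1 9
f 8 9 3
f 9 1 10
f 9 10 3
f 10 1 11
f 10 11 3
f 11 1 12
f 11 12 3
f 12 1 2
f 12 2 3
f 14 13 16
f 14 16 15
f 16 13 17
f 16 17 15
f 17 13 18
f 17 18 15
f 18 13 19
f 18 19 15
f 19 13 20
f 19 20 15
f 20 13 21
f 20 21 15
f 21 13 22
f 21 22 15
f 22 13 23
f 22 23 15
f 23 13 24
f 23 24 15
f 24 13 25
f 24 25 15
f 25 13 14
f 25 14 15
f 27 26 29
f 27 29 28
f 29 26 30
f 29 30 28
f 30 26 31
f 30 31 28
f 31 26 32
f 31 32 28
f 32 26 33
f 32 33 28
f 33 26 34
f 33 34 28
f 34 26 35
f 34 35 28
f 35 26 36
f 35 36 28
f 36 26 37
f 36 37 28
f 37 26 38
f 37 38 28
f 38 26 39
f 38 39 28
f 39 26 40
f 39 40 28
f 40 26 41
f 40 41 28
f 41 26 42
f 41 42 28
f 42 26 43
f 42 43 28
f 43 26 27
f 43 27 28
f 45 44 48
f 45 48 46
f 46 48 49
f 46 49 47
f 48 44 50
f 48 50 49
f 49 50 51
f 49 51 47
f 50 44 52
f 50 52 51
f 51 52 53
f 51 53 47
f 52 44 54
f 52 54 53
f 53 54 55
f 53 55 47
f 54 44 56
f 54 56 55
f 55 56 57
f 55 57 47
f 56 44 58
f 56 58 57
f 57 58 59
f 57 59 47
f 58 44 60
f 58 60 59
f 59 60 61
f 59 61 47
f 60 44 62
f 60 62 61
f 61 62 63
f 61 63 47
f 62 44 64
f 62 64 63
f 63 64 65
f 63 65 47
f 64 44 66
f 64 66 65
f 65 66 67
f 65 67 47
f 66 44 68
f 66 68 67
f 67 68 69
f 67 69 47
f 68 44 70
f 68 70 69
f 69 70 71
f 69 71 47
f 70 44 72
f 70 72 71
f 71 72 73
f 71 73 47
f 72 44 74
f 72 74 73
f 73 74 75
f 73 75 47
f 74 44 76
f 74 76 75
f 75 76 77
f 75 77 47
f 76 44 45
f 76 45 77
f 77 45 46
f 77 46 47



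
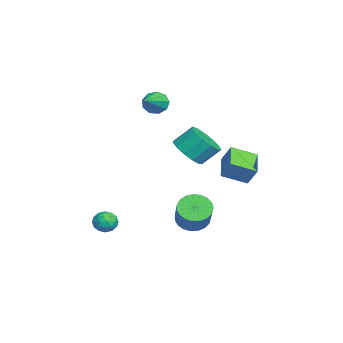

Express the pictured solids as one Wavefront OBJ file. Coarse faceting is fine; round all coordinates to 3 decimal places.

v -1.21 0.082 0.767
v -0.212 0.307 0.647
v -0.312 1.243 1.573
v -1.31 1.018 1.693
v -0.502 0.645 0.274
v -0.602 1.581 1.2
v -1.017 0.804 0.058
v -1.117 1.74 0.984
v -1.593 0.734 0.067
v -1.693 1.669 0.993
v -2.047 0.456 0.298
v -2.147 1.392 1.224
v -2.236 0.06 0.678
v -2.336 0.996 1.604
v -2.099 -0.329 1.087
v -2.199 0.607 2.012
v -1.68 -0.587 1.394
v -1.78 0.349 2.319
v -1.111 -0.634 1.501
v -1.211 0.302 2.427
v -0.574 -0.453 1.376
v -0.674 0.483 2.302
v -0.239 -0.102 1.058
v -0.339 0.834 1.983
v -4.752 -1.514 2.88
v -4.418 -1.346 2.242
v -2.948 -2.066 3.68
v -4.428 -0.94 2.544
v -4.59 -0.803 3.004
v -4.828 -0.999 3.405
v -5.031 -1.436 3.561
v -5.103 -1.91 3.398
v -5.011 -2.198 2.992
v -4.799 -2.167 2.534
v -4.564 -1.83 2.238
v -0.513 -3.395 -4.043
v 0.064 -3.666 -3.768
v -1.104 -4.274 -3.672
v -0.527 -4.545 -3.397
v -0.805 -3.971 -3.125
v -0.439 -3.427 -3.354
v -0.601 -4.513 -4.086
v -0.235 -3.969 -4.315
v 0.009 -4.357 -3.794
v -0.117 -4.022 -3.2
v -0.923 -3.918 -4.24
v -1.049 -3.583 -3.646
v -0.172 -3.453 -3.938
v -0.868 -4.487 -3.502
v -1.031 -4.149 -3.342
v -0.692 -4.309 -3.18
v -0.468 -3.313 -3.695
v -0.129 -3.472 -3.533
v -0.64 -3.651 -3.155
v -0.911 -4.468 -3.907
v -0.572 -4.627 -3.745
v -0.348 -3.631 -4.26
v -0.009 -3.791 -4.098
v -0.4 -4.289 -4.285
v 0.134 -4.019 -3.792
v -0.213 -4.536 -3.574
v -0.256 -4.517 -3.979
v -0.042 -4.197 -4.114
v 0.06 -3.822 -3.442
v -0.287 -4.339 -3.224
v -0.45 -4.001 -3.064
v -0.236 -3.681 -3.199
v 0.028 -4.228 -3.458
v -0.753 -3.601 -4.216
v -1.1 -4.118 -3.998
v -0.804 -4.259 -4.241
v -0.59 -3.939 -4.376
v -0.827 -3.404 -3.866
v -1.174 -3.921 -3.648
v -0.998 -3.743 -3.326
v -0.784 -3.423 -3.461
v -1.068 -3.712 -3.982
v -2.864 1.78 -1.527
v -4.401 1.843 -0.96
v -3.025 3.14 -2.116
v -4.563 3.202 -1.549
v -2.477 2.258 -0.531
v -4.015 2.32 0.036
v -2.639 3.617 -1.12
v -4.176 3.68 -0.553
v 0.17 0.339 -3.127
v 0.733 -0.103 -3.656
v 1.992 -0.001 -2.403
v 1.43 0.441 -1.873
v 0.799 0.249 -3.751
v 2.058 0.35 -2.497
v 0.756 0.616 -3.737
v 2.015 0.718 -2.484
v 0.611 0.936 -3.618
v 1.871 1.037 -2.365
v 0.391 1.152 -3.415
v 1.651 1.254 -2.161
v 0.132 1.228 -3.161
v 1.392 1.329 -1.907
v -0.12 1.15 -2.901
v 1.14 1.251 -1.648
v -0.322 0.932 -2.681
v 0.938 1.033 -1.427
v -0.438 0.611 -2.537
v 0.821 0.713 -1.284
v -0.45 0.244 -2.496
v 0.809 0.345 -1.242
v -0.354 -0.107 -2.563
v 0.905 -0.006 -1.31
v -0.168 -0.381 -2.729
v 1.091 -0.28 -1.475
v 0.077 -0.53 -2.962
v 1.336 -0.429 -1.709
v 0.338 -0.529 -3.225
v 1.597 -0.428 -1.971
v 0.57 -0.378 -3.47
v 1.829 -0.277 -2.216
f 2 1 5
f 2 5 3
f 3 5 6
f 3 6 4
f 5 1 7
f 5 7 6
f 6 7 8
f 6 8 4
f 7 1 9
f 7 9 8
f 8 9 10
f 8 10 4
f 9 1 11
f 9 11 10
f 10 11 12
f 10 12 4
f 11 1 13
f 11 13 12
f 12 13 14
f 12 14 4
f 13 1 15
f 13 15 14
f 14 15 16
f 14 16 4
f 15 1 17
f 15 17 16
f 16 17 18
f 16 18 4
f 17 1 19
f 17 19 18
f 18 19 20
f 18 20 4
f 19 1 21
f 19 21 20
f 20 21 22
f 20 22 4
f 21 1 23
f 21 23 22
f 22 23 24
f 22 24 4
f 23 1 2
f 23 2 24
f 24 2 3
f 24 3 4
f 26 25 28
f 26 28 27
f 28 25 29
f 28 29 27
f 29 25 30
f 29 30 27
f 30 25 31
f 30 31 27
f 31 25 32
f 31 32 27
f 32 25 33
f 32 33 27
f 33 25 34
f 33 34 27
f 34 25 35
f 34 35 27
f 35 25 26
f 35 26 27
f 36 73 52
f 73 47 76
f 52 76 41
f 73 76 52
f 36 52 48
f 52 41 53
f 48 53 37
f 52 53 48
f 36 48 57
f 48 37 58
f 57 58 43
f 48 58 57
f 36 57 69
f 57 43 72
f 69 72 46
f 57 72 69
f 36 69 73
f 69 46 77
f 73 77 47
f 69 77 73
f 37 53 64
f 53 41 67
f 64 67 45
f 53 67 64
f 41 76 54
f 76 47 75
f 54 75 40
f 76 75 54
f 47 77 74
f 77 46 70
f 74 70 38
f 77 70 74
f 46 72 71
f 72 43 59
f 71 59 42
f 72 59 71
f 43 58 63
f 58 37 60
f 63 60 44
f 58 60 63
f 39 65 51
f 65 45 66
f 51 66 40
f 65 66 51
f 39 51 49
f 51 40 50
f 49 50 38
f 51 50 49
f 39 49 56
f 49 38 55
f 56 55 42
f 49 55 56
f 39 56 61
f 56 42 62
f 61 62 44
f 56 62 61
f 39 61 65
f 61 44 68
f 65 68 45
f 61 68 65
f 40 66 54
f 66 45 67
f 54 67 41
f 66 67 54
f 38 50 74
f 50 40 75
f 74 75 47
f 50 75 74
f 42 55 71
f 55 38 70
f 71 70 46
f 55 70 71
f 44 62 63
f 62 42 59
f 63 59 43
f 62 59 63
f 45 68 64
f 68 44 60
f 64 60 37
f 68 60 64
f 79 81 78
f 82 79 78
f 78 81 80
f 80 82 78
f 79 85 81
f 83 79 82
f 83 85 79
f 81 85 80
f 84 82 80
f 80 85 84
f 84 83 82
f 85 83 84
f 87 86 90
f 87 90 88
f 88 90 91
f 88 91 89
f 90 86 92
f 90 92 91
f 91 92 93
f 91 93 89
f 92 86 94
f 92 94 93
f 93 94 95
f 93 95 89
f 94 86 96
f 94 96 95
f 95 96 97
f 95 97 89
f 96 86 98
f 96 98 97
f 97 98 99
f 97 99 89
f 98 86 100
f 98 100 99
f 99 100 101
f 99 101 89
f 100 86 102
f 100 102 101
f 101 102 103
f 101 103 89
f 102 86 104
f 102 104 103
f 103 104 105
f 103 105 89
f 104 86 106
f 104 106 105
f 105 106 107
f 105 107 89
f 106 86 108
f 106 108 107
f 107 108 109
f 107 109 89
f 108 86 110
f 108 110 109
f 109 110 111
f 109 111 89
f 110 86 112
f 110 112 111
f 111 112 113
f 111 113 89
f 112 86 114
f 112 114 113
f 113 114 115
f 113 115 89
f 114 86 116
f 114 116 115
f 115 116 117
f 115 117 89
f 116 86 87
f 116 87 117
f 117 87 88
f 117 88 89



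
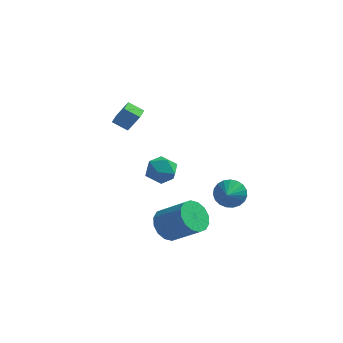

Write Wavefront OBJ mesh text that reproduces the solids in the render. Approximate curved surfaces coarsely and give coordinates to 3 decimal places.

v 3.245 2.712 -4.114
v 3.896 3.074 -3.492
v 3.275 1.748 -3.586
v 3.547 3.163 -3.31
v 3.146 3.174 -3.267
v 2.762 3.105 -3.37
v 2.462 2.968 -3.602
v 2.297 2.787 -3.923
v 2.296 2.593 -4.276
v 2.459 2.42 -4.602
v 2.758 2.297 -4.843
v 3.141 2.246 -4.959
v 3.542 2.275 -4.928
v 3.892 2.38 -4.756
v 4.13 2.543 -4.474
v 4.215 2.734 -4.129
v 4.132 2.922 -3.782
v 0.747 -1.369 -4.352
v 1.432 -0.989 -5.096
v 3.059 -1.371 -3.791
v 2.373 -1.751 -3.048
v 1.29 -0.544 -4.789
v 2.917 -0.926 -3.484
v 1.003 -0.32 -4.365
v 2.63 -0.702 -3.06
v 0.647 -0.377 -3.938
v 2.273 -0.759 -2.633
v 0.318 -0.7 -3.621
v 1.944 -1.082 -2.317
v 0.103 -1.202 -3.501
v 1.73 -1.584 -2.196
v 0.061 -1.749 -3.609
v 1.688 -2.131 -2.304
v 0.203 -2.194 -3.916
v 1.83 -2.576 -2.611
v 0.49 -2.418 -4.34
v 2.117 -2.8 -3.035
v 0.847 -2.361 -4.767
v 2.473 -2.743 -3.462
v 1.176 -2.038 -5.083
v 2.802 -2.42 -3.779
v 1.39 -1.536 -5.204
v 3.017 -1.918 -3.899
v -2.597 -0.397 2.724
v -1.91 -0.395 3.875
v -2.606 0.443 2.728
v -1.919 0.445 3.878
v -1.721 -0.385 2.202
v -1.034 -0.383 3.352
v -1.73 0.455 2.205
v -1.043 0.457 3.356
v -0.54 -0.655 -0.264
v 0.287 -0.185 -0.571
v 0.353 -1.915 0.211
v 1.18 -1.445 -0.096
v 0.678 -1.106 0.698
v 0.126 -0.327 0.405
v 0.514 -1.773 -0.765
v -0.038 -0.994 -1.058
v 0.938 -0.876 -0.88
v 1.039 -0.464 0.024
v -0.399 -1.636 -0.384
v -0.298 -1.224 0.52
f 2 1 4
f 2 4 3
f 4 1 5
f 4 5 3
f 5 1 6
f 5 6 3
f 6 1 7
f 6 7 3
f 7 1 8
f 7 8 3
f 8 1 9
f 8 9 3
f 9 1 10
f 9 10 3
f 10 1 11
f 10 11 3
f 11 1 12
f 11 12 3
f 12 1 13
f 12 13 3
f 13 1 14
f 13 14 3
f 14 1 15
f 14 15 3
f 15 1 16
f 15 16 3
f 16 1 17
f 16 17 3
f 17 1 2
f 17 2 3
f 19 18 22
f 19 22 20
f 20 22 23
f 20 23 21
f 22 18 24
f 22 24 23
f 23 24 25
f 23 25 21
f 24 18 26
f 24 26 25
f 25 26 27
f 25 27 21
f 26 18 28
f 26 28 27
f 27 28 29
f 27 29 21
f 28 18 30
f 28 30 29
f 29 30 31
f 29 31 21
f 30 18 32
f 30 32 31
f 31 32 33
f 31 33 21
f 32 18 34
f 32 34 33
f 33 34 35
f 33 35 21
f 34 18 36
f 34 36 35
f 35 36 37
f 35 37 21
f 36 18 38
f 36 38 37
f 37 38 39
f 37 39 21
f 38 18 40
f 38 40 39
f 39 40 41
f 39 41 21
f 40 18 42
f 40 42 41
f 41 42 43
f 41 43 21
f 42 18 19
f 42 19 43
f 43 19 20
f 43 20 21
f 45 47 44
f 48 45 44
f 44 47 46
f 46 48 44
f 45 51 47
f 49 45 48
f 49 51 45
f 47 51 46
f 50 48 46
f 46 51 50
f 50 49 48
f 51 49 50
f 52 63 57
f 52 57 53
f 52 53 59
f 52 59 62
f 52 62 63
f 53 57 61
f 57 63 56
f 63 62 54
f 62 59 58
f 59 53 60
f 55 61 56
f 55 56 54
f 55 54 58
f 55 58 60
f 55 60 61
f 56 61 57
f 54 56 63
f 58 54 62
f 60 58 59
f 61 60 53



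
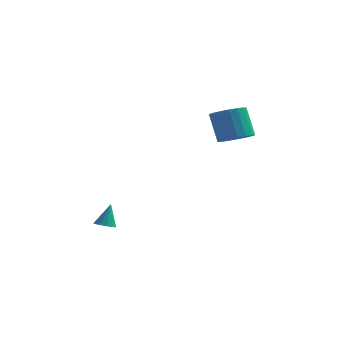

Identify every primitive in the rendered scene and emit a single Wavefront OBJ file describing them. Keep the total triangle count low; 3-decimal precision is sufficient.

v 3.576 -0.927 2.984
v 4.288 -0.366 3.072
v 3.696 0.147 4.603
v 2.984 -0.413 4.516
v 4.012 -0.134 2.887
v 3.42 0.38 4.418
v 3.65 -0.059 2.722
v 3.058 0.455 4.253
v 3.273 -0.155 2.609
v 2.681 0.358 4.14
v 2.957 -0.405 2.57
v 2.365 0.109 4.101
v 2.763 -0.757 2.613
v 2.171 -0.244 4.144
v 2.73 -1.144 2.73
v 2.138 -0.63 4.261
v 2.864 -1.487 2.897
v 2.272 -0.974 4.428
v 3.14 -1.72 3.082
v 2.548 -1.206 4.613
v 3.502 -1.795 3.247
v 2.91 -1.281 4.778
v 3.879 -1.698 3.36
v 3.287 -1.185 4.891
v 4.195 -1.449 3.399
v 3.603 -0.935 4.93
v 4.389 -1.096 3.356
v 3.797 -0.583 4.887
v 4.422 -0.71 3.239
v 3.83 -0.196 4.77
v -2.357 -2.766 -2.796
v -1.801 -2.743 -2.858
v -2.243 -2.254 -1.584
v -1.914 -2.468 -2.964
v -2.168 -2.287 -3.016
v -2.482 -2.259 -2.998
v -2.756 -2.392 -2.916
v -2.904 -2.643 -2.796
v -2.878 -2.934 -2.675
v -2.687 -3.171 -2.593
v -2.391 -3.28 -2.575
v -2.085 -3.225 -2.627
v -1.865 -3.025 -2.733
f 2 1 5
f 2 5 3
f 3 5 6
f 3 6 4
f 5 1 7
f 5 7 6
f 6 7 8
f 6 8 4
f 7 1 9
f 7 9 8
f 8 9 10
f 8 10 4
f 9 1 11
f 9 11 10
f 10 11 12
f 10 12 4
f 11 1 13
f 11 13 12
f 12 13 14
f 12 14 4
f 13 1 15
f 13 15 14
f 14 15 16
f 14 16 4
f 15 1 17
f 15 17 16
f 16 17 18
f 16 18 4
f 17 1 19
f 17 19 18
f 18 19 20
f 18 20 4
f 19 1 21
f 19 21 20
f 20 21 22
f 20 22 4
f 21 1 23
f 21 23 22
f 22 23 24
f 22 24 4
f 23 1 25
f 23 25 24
f 24 25 26
f 24 26 4
f 25 1 27
f 25 27 26
f 26 27 28
f 26 28 4
f 27 1 29
f 27 29 28
f 28 29 30
f 28 30 4
f 29 1 2
f 29 2 30
f 30 2 3
f 30 3 4
f 32 31 34
f 32 34 33
f 34 31 35
f 34 35 33
f 35 31 36
f 35 36 33
f 36 31 37
f 36 37 33
f 37 31 38
f 37 38 33
f 38 31 39
f 38 39 33
f 39 31 40
f 39 40 33
f 40 31 41
f 40 41 33
f 41 31 42
f 41 42 33
f 42 31 43
f 42 43 33
f 43 31 32
f 43 32 33



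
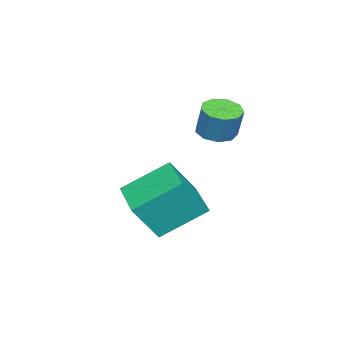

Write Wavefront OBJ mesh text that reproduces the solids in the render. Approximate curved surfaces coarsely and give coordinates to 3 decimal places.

v -0.379 -2.018 -1.375
v 0.348 -2.605 -0.027
v -1.343 -0.694 -0.279
v -0.616 -1.281 1.069
v 1.056 -0.779 -1.609
v 1.783 -1.366 -0.261
v 0.092 0.545 -0.513
v 0.819 -0.042 0.835
v -1.445 -0.008 2.418
v -0.949 -0.514 2.459
v -0.679 -0.159 3.583
v -1.175 0.348 3.542
v -0.755 -0.106 2.283
v -0.485 0.25 3.407
v -0.884 0.349 2.17
v -0.613 0.705 3.294
v -1.275 0.636 2.173
v -1.005 0.992 3.297
v -1.746 0.622 2.291
v -1.476 0.978 3.415
v -2.076 0.314 2.468
v -1.806 0.669 3.592
v -2.111 -0.146 2.621
v -1.841 0.21 3.746
v -1.834 -0.541 2.68
v -1.564 -0.185 3.804
v -1.376 -0.686 2.616
v -1.105 -0.33 3.74
f 2 4 1
f 5 2 1
f 1 4 3
f 3 5 1
f 2 8 4
f 6 2 5
f 6 8 2
f 4 8 3
f 7 5 3
f 3 8 7
f 7 6 5
f 8 6 7
f 10 9 13
f 10 13 11
f 11 13 14
f 11 14 12
f 13 9 15
f 13 15 14
f 14 15 16
f 14 16 12
f 15 9 17
f 15 17 16
f 16 17 18
f 16 18 12
f 17 9 19
f 17 19 18
f 18 19 20
f 18 20 12
f 19 9 21
f 19 21 20
f 20 21 22
f 20 22 12
f 21 9 23
f 21 23 22
f 22 23 24
f 22 24 12
f 23 9 25
f 23 25 24
f 24 25 26
f 24 26 12
f 25 9 27
f 25 27 26
f 26 27 28
f 26 28 12
f 27 9 10
f 27 10 28
f 28 10 11
f 28 11 12



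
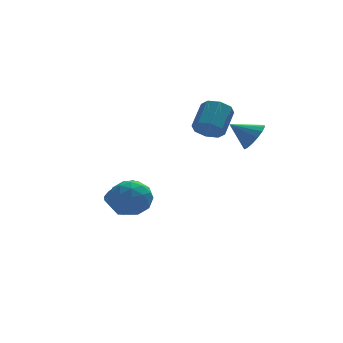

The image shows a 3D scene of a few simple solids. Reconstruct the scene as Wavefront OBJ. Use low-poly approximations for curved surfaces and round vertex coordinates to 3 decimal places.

v 2.038 -0.131 2.674
v 2.538 0.029 3.263
v 1.062 0.291 3.386
v 2.524 0.371 3.041
v 2.379 0.579 2.72
v 2.143 0.597 2.386
v 1.879 0.419 2.13
v 1.657 0.094 2.019
v 1.537 -0.292 2.084
v 1.551 -0.634 2.307
v 1.696 -0.842 2.628
v 1.932 -0.86 2.961
v 2.196 -0.682 3.218
v 2.418 -0.357 3.328
v 0.974 2.909 1.976
v 1.415 2.337 2.243
v 2.166 3.318 3.11
v 1.726 3.891 2.844
v 1.641 2.59 1.761
v 2.392 3.571 2.628
v 1.476 3.03 1.405
v 2.228 4.011 2.272
v 1.018 3.4 1.384
v 1.769 4.381 2.251
v 0.534 3.482 1.71
v 1.285 4.463 2.577
v 0.308 3.229 2.192
v 1.059 4.21 3.059
v 0.472 2.789 2.548
v 1.224 3.77 3.415
v 0.931 2.419 2.569
v 1.682 3.4 3.436
v -2.992 1.001 -1.201
v -2.237 1.408 -1.263
v -2.613 2.187 -0.722
v -3.368 1.779 -0.659
v -2.5 1.547 -1.646
v -2.876 2.326 -1.105
v -2.919 1.513 -1.887
v -3.294 2.292 -1.346
v -3.361 1.316 -1.911
v -3.736 2.095 -1.369
v -3.686 1.019 -1.708
v -4.062 1.798 -1.167
v -3.791 0.716 -1.345
v -4.166 1.495 -0.804
v -3.642 0.503 -0.936
v -4.018 1.282 -0.395
v -3.287 0.449 -0.611
v -3.662 1.228 -0.069
v -2.838 0.569 -0.473
v -3.214 1.348 0.068
v -2.439 0.827 -0.566
v -2.814 1.606 -0.025
v -2.215 1.139 -0.861
v -2.59 1.918 -0.32
v -4.465 -0.888 0.001
v -3.559 -0.519 -0.013
v -3.941 -2.141 0.813
v -3.035 -1.772 0.799
v -3.732 -1.337 1.33
v -4.056 -0.563 0.828
v -3.444 -2.097 -0.028
v -3.768 -1.323 -0.53
v -2.929 -1.266 -0.031
v -3.106 -0.797 0.808
v -4.394 -1.863 -0.008
v -4.571 -1.394 0.831
v -4.058 -0.594 -0.077
v -3.442 -2.066 0.877
v -3.852 -1.811 1.189
v -3.319 -1.594 1.181
v -4.35 -0.619 0.417
v -3.817 -0.402 0.409
v -3.919 -0.883 1.198
v -3.683 -2.258 0.391
v -3.15 -2.041 0.383
v -4.181 -1.066 -0.381
v -3.648 -0.849 -0.389
v -3.581 -1.777 -0.398
v -3.155 -0.816 -0.097
v -2.847 -1.552 0.381
v -3.088 -1.743 -0.105
v -3.278 -1.288 -0.4
v -3.26 -0.54 0.397
v -2.952 -1.276 0.874
v -3.361 -1.021 1.186
v -3.551 -0.566 0.891
v -2.889 -0.979 0.386
v -4.548 -1.384 -0.074
v -4.24 -2.12 0.403
v -3.949 -2.094 -0.091
v -4.139 -1.639 -0.386
v -4.653 -1.108 0.419
v -4.345 -1.844 0.897
v -4.222 -1.372 1.2
v -4.412 -0.917 0.905
v -4.611 -1.681 0.414
f 2 1 4
f 2 4 3
f 4 1 5
f 4 5 3
f 5 1 6
f 5 6 3
f 6 1 7
f 6 7 3
f 7 1 8
f 7 8 3
f 8 1 9
f 8 9 3
f 9 1 10
f 9 10 3
f 10 1 11
f 10 11 3
f 11 1 12
f 11 12 3
f 12 1 13
f 12 13 3
f 13 1 14
f 13 14 3
f 14 1 2
f 14 2 3
f 16 15 19
f 16 19 17
f 17 19 20
f 17 20 18
f 19 15 21
f 19 21 20
f 20 21 22
f 20 22 18
f 21 15 23
f 21 23 22
f 22 23 24
f 22 24 18
f 23 15 25
f 23 25 24
f 24 25 26
f 24 26 18
f 25 15 27
f 25 27 26
f 26 27 28
f 26 28 18
f 27 15 29
f 27 29 28
f 28 29 30
f 28 30 18
f 29 15 31
f 29 31 30
f 30 31 32
f 30 32 18
f 31 15 16
f 31 16 32
f 32 16 17
f 32 17 18
f 34 33 37
f 34 37 35
f 35 37 38
f 35 38 36
f 37 33 39
f 37 39 38
f 38 39 40
f 38 40 36
f 39 33 41
f 39 41 40
f 40 41 42
f 40 42 36
f 41 33 43
f 41 43 42
f 42 43 44
f 42 44 36
f 43 33 45
f 43 45 44
f 44 45 46
f 44 46 36
f 45 33 47
f 45 47 46
f 46 47 48
f 46 48 36
f 47 33 49
f 47 49 48
f 48 49 50
f 48 50 36
f 49 33 51
f 49 51 50
f 50 51 52
f 50 52 36
f 51 33 53
f 51 53 52
f 52 53 54
f 52 54 36
f 53 33 55
f 53 55 54
f 54 55 56
f 54 56 36
f 55 33 34
f 55 34 56
f 56 34 35
f 56 35 36
f 57 94 73
f 94 68 97
f 73 97 62
f 94 97 73
f 57 73 69
f 73 62 74
f 69 74 58
f 73 74 69
f 57 69 78
f 69 58 79
f 78 79 64
f 69 79 78
f 57 78 90
f 78 64 93
f 90 93 67
f 78 93 90
f 57 90 94
f 90 67 98
f 94 98 68
f 90 98 94
f 58 74 85
f 74 62 88
f 85 88 66
f 74 88 85
f 62 97 75
f 97 68 96
f 75 96 61
f 97 96 75
f 68 98 95
f 98 67 91
f 95 91 59
f 98 91 95
f 67 93 92
f 93 64 80
f 92 80 63
f 93 80 92
f 64 79 84
f 79 58 81
f 84 81 65
f 79 81 84
f 60 86 72
f 86 66 87
f 72 87 61
f 86 87 72
f 60 72 70
f 72 61 71
f 70 71 59
f 72 71 70
f 60 70 77
f 70 59 76
f 77 76 63
f 70 76 77
f 60 77 82
f 77 63 83
f 82 83 65
f 77 83 82
f 60 82 86
f 82 65 89
f 86 89 66
f 82 89 86
f 61 87 75
f 87 66 88
f 75 88 62
f 87 88 75
f 59 71 95
f 71 61 96
f 95 96 68
f 71 96 95
f 63 76 92
f 76 59 91
f 92 91 67
f 76 91 92
f 65 83 84
f 83 63 80
f 84 80 64
f 83 80 84
f 66 89 85
f 89 65 81
f 85 81 58
f 89 81 85

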